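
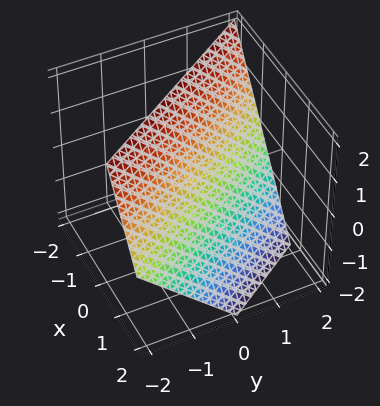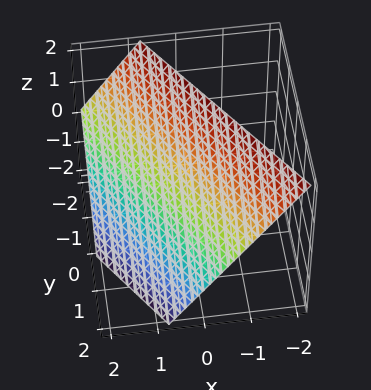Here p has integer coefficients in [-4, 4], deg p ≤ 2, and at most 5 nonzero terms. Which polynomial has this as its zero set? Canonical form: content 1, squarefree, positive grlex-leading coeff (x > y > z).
(a) Degree: the surface is flat (a plane), so deg p = 1.
(b) From the visible intercepts: it meets the y-axis at y = 1 (among the integer gridlines); it crosses the z-axis at the gridline z = 1.
(c) The integer polynomial consistent with all of this is the stated p.

3*x + 2*y + 2*z - 2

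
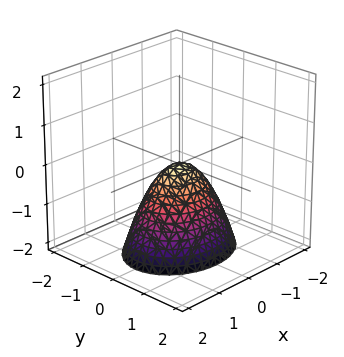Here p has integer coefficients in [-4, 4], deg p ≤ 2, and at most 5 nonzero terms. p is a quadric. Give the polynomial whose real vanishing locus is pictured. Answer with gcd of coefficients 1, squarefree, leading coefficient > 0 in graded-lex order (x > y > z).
First, degree: a single bowl opening along one axis; a quadric, so deg p = 2.
Next, symmetries: mirror symmetry x ↦ −x ⇒ only even powers of x; mirror symmetry y ↦ −y ⇒ only even powers of y.
Next, against the integer gridlines: one z-axis crossing is at z = 0; it meets the y-axis at y = 0 (among the integer gridlines).
Finally, solving for integer coefficients yields p as stated.

2*x^2 + 3*y^2 + 2*z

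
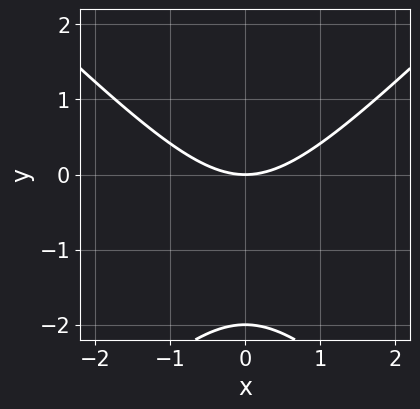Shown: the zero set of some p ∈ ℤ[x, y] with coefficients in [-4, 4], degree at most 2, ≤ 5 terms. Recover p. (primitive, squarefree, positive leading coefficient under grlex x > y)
x^2 - y^2 - 2*y

First, deg p = 2. The shape is more complex than any degree-1 curve.
Next, symmetries: mirror symmetry x ↦ −x ⇒ only even powers of x.
Next, from the visible intercepts: among the integer gridlines, it crosses the y-axis at y ∈ {-2, 0}; one x-axis crossing is at x = 0.
Finally, these observations pin down the coefficients.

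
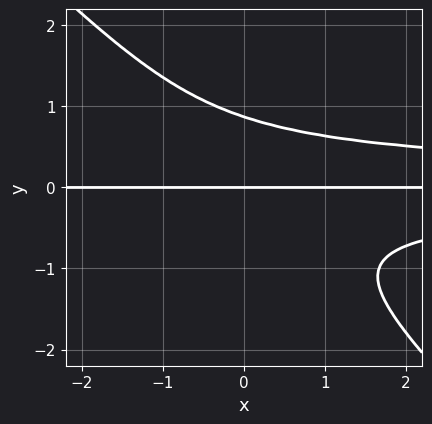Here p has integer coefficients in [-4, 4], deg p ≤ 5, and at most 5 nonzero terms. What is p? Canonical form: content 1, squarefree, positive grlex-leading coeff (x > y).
3*x*y^3 + 3*y^4 - 2*y

Degree: the shape is more complex than any degree-3 curve, so deg p = 4.
Observable constraints: the visible x-axis segment lies entirely on the curve; it crosses the y-axis at the gridline y = 0.
Fitting integer coefficients to these (and the overall shape) gives p.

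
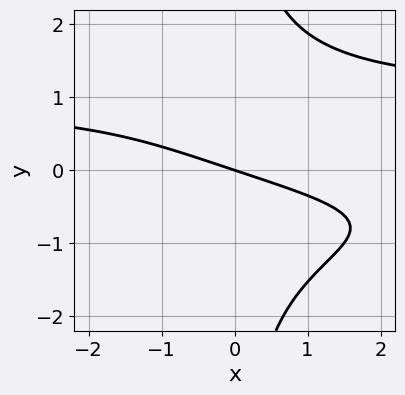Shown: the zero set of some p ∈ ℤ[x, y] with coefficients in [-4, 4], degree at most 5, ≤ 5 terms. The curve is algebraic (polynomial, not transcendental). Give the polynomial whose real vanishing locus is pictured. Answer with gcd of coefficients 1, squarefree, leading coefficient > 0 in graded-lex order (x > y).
x*y^3 - x - 3*y

(a) deg p = 4.
(b) Checking where it meets the axes: one x-axis crossing is at x = 0; it meets the y-axis at y = 0 (among the integer gridlines).
(c) Fitting integer coefficients to these (and the overall shape) gives p.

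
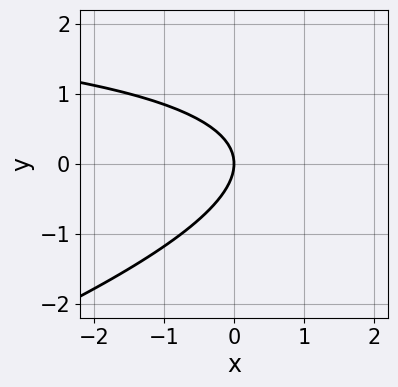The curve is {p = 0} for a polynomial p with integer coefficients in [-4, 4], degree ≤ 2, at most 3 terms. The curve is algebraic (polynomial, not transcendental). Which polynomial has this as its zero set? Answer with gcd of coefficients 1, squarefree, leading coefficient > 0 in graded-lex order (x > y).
(a) Degree: no degree-1 curve has this shape, so deg p = 2.
(b) Observable constraints: one y-axis crossing is at y = 0; it meets the x-axis at x = 0 (among the integer gridlines).
(c) Fitting integer coefficients to these (and the overall shape) gives p.

x*y - 3*y^2 - 3*x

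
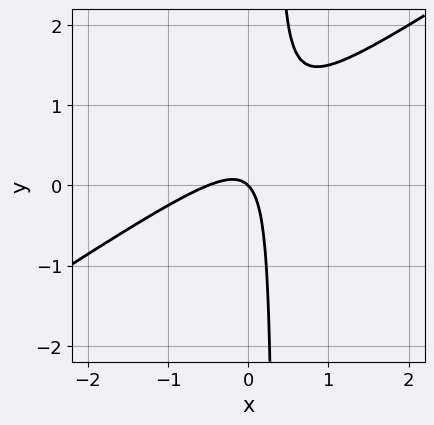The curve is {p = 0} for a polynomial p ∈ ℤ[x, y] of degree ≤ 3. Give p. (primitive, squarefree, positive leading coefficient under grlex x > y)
(a) Degree: a generic line meets the curve in up to 2 points, so deg p = 2.
(b) Checking where it meets the axes: one x-axis crossing is at x = 0; it meets the y-axis at y = 0 (among the integer gridlines).
(c) These observations pin down the coefficients.

2*x^2 - 3*x*y + x + y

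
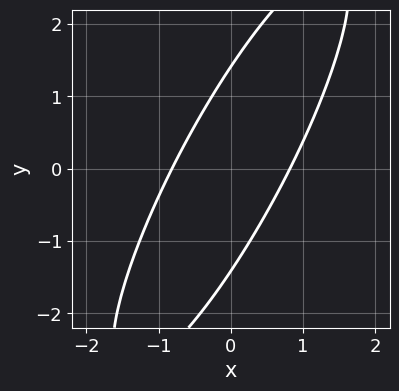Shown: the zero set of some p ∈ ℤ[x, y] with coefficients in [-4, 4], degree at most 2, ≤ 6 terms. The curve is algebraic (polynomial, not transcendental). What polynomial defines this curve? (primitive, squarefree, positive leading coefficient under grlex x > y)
First, degree: a generic line meets the curve in up to 2 points, so deg p = 2.
Finally, putting this together gives p.

3*x^2 - 3*x*y + y^2 - 2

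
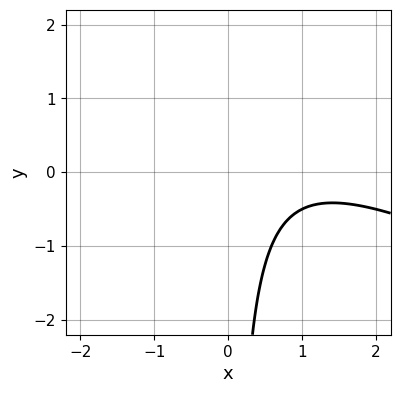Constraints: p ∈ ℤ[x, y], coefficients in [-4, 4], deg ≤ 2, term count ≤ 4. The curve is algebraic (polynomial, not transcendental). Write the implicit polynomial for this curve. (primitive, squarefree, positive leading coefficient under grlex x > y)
(a) Degree: the shape is more complex than any degree-1 curve, so deg p = 2.
(b) Observable constraints: the curve avoids every integer x-axis point in the box; the curve avoids every integer y-axis point in the box.
(c) Assembling these constraints gives the stated polynomial.

x^2 + 2*x*y - 2*x + 2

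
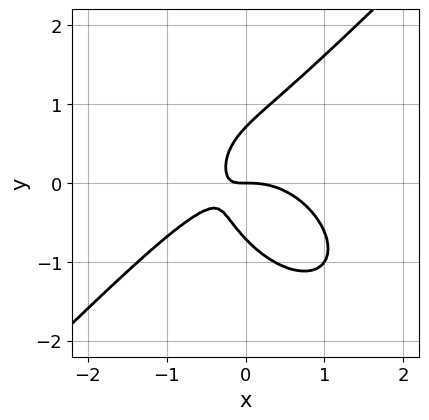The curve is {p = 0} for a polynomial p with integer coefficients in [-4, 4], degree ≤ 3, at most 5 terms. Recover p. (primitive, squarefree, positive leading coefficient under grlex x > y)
2*x^3 - 2*y^3 + 3*x*y + y

Degree: no degree-2 curve has this shape, so deg p = 3.
Against the integer gridlines: it meets the y-axis at y = 0 (among the integer gridlines); it meets the x-axis at x = 0 (among the integer gridlines).
The integer polynomial consistent with all of this is the stated p.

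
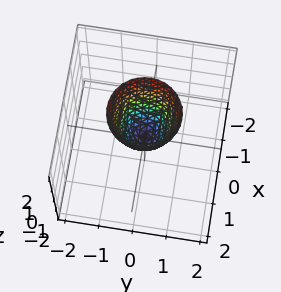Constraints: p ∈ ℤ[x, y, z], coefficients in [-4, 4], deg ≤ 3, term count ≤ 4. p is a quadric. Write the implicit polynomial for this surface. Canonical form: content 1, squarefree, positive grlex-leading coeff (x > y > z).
First, degree: a paraboloid; a quadric, so deg p = 2.
Next, by symmetry, every cross-section ⟂ z is a circle, so x, y appear only via x² + y².
Then, reading off the gridlines: a circular section at z = 1 has radius between 0 and 1; one y-axis crossing is at y = 0; one x-axis crossing is at x = 0.
Finally, solving for integer coefficients yields p as stated.

2*x^2 + 2*y^2 - z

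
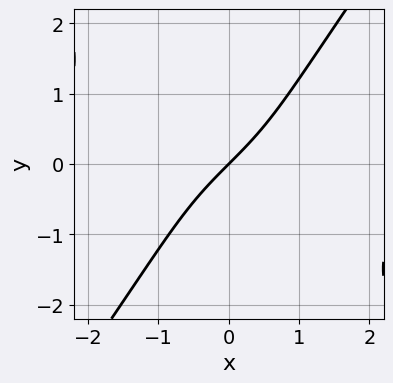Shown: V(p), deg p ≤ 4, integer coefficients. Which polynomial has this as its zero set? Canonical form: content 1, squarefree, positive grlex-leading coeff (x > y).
First, degree: no degree-2 curve has this shape, so deg p = 3.
Next, from the axis intercepts and sections: one y-axis crossing is at y = 0; it meets the x-axis at x = 0 (among the integer gridlines).
Finally, solving for integer coefficients yields p as stated.

2*x^2*y - y^3 + 3*x - 3*y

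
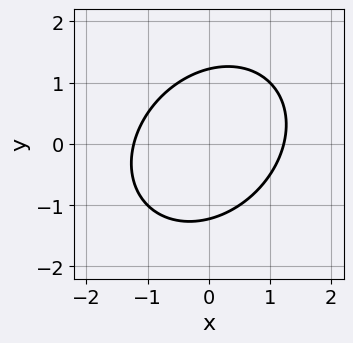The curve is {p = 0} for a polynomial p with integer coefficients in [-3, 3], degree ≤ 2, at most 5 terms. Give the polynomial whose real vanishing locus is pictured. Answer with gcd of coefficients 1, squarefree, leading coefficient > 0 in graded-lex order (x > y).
2*x^2 - x*y + 2*y^2 - 3

1. The degree is 2 — the shape is more complex than any degree-1 curve.
2. Putting this together gives p.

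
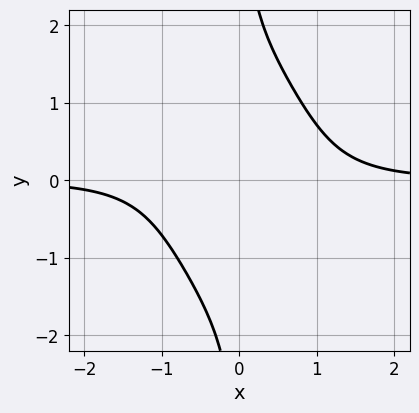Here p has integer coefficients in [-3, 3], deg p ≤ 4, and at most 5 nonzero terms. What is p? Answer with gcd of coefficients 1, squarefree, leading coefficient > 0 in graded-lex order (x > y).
(a) Degree: a generic line meets the curve in up to 4 points, so deg p = 4.
(b) Against the integer gridlines: the curve avoids every integer y-axis point in the box; the curve avoids every integer x-axis point in the box.
(c) These observations pin down the coefficients.

3*x^3*y + x^2*y^2 + x*y^3 - 3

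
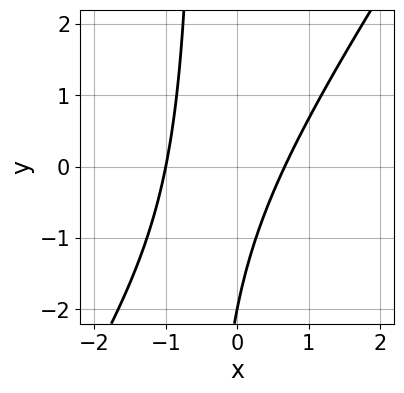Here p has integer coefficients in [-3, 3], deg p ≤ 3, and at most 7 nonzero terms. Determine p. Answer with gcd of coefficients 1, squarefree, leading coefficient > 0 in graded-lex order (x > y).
3*x^2 - 2*x*y + x - y - 2

(a) Degree: the shape is more complex than any degree-1 curve, so deg p = 2.
(b) Reading off the gridlines: one y-axis crossing is at y = -2; one x-axis crossing is at x = -1.
(c) Solving for integer coefficients yields p as stated.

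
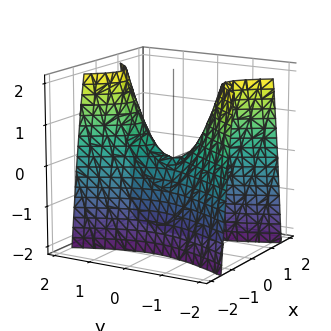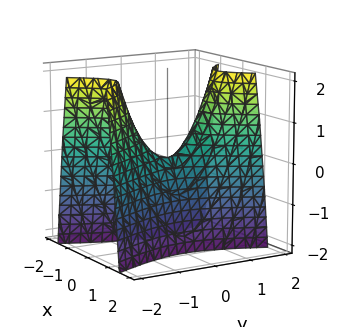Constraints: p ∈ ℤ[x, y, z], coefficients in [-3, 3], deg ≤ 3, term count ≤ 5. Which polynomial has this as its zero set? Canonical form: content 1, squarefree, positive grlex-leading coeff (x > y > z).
3*x^2 - y^2 + z

Degree: a saddle surface; a quadric, so deg p = 2.
Symmetries: the y ↦ −y reflection is a symmetry, so y appears only in even powers; the x ↦ −x reflection is a symmetry, so x appears only in even powers.
From the axis intercepts and sections: one x-axis crossing is at x = 0; one y-axis crossing is at y = 0.
The integer polynomial consistent with all of this is the stated p.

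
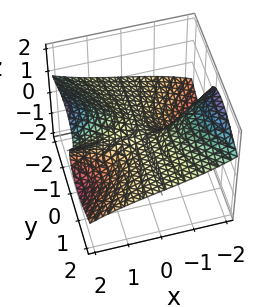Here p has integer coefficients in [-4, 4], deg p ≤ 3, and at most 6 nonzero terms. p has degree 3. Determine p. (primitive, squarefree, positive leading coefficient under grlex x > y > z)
x^2*z - 3*y^2*z - 2*z^3 - 2*x*y - z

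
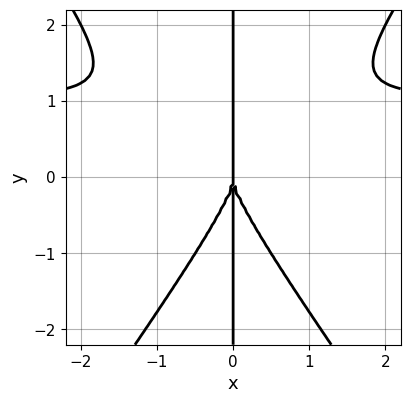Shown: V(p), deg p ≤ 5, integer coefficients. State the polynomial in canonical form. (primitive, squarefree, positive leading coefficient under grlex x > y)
1. deg p = 4. A generic line meets the curve in up to 4 points.
2. From the axis intercepts and sections: every point of the y-axis in the box is on the curve; it crosses the x-axis at the gridline x = 0.
3. Together with the visible shape, these determine p as stated.

2*x^3*y - x*y^3 - 2*x^3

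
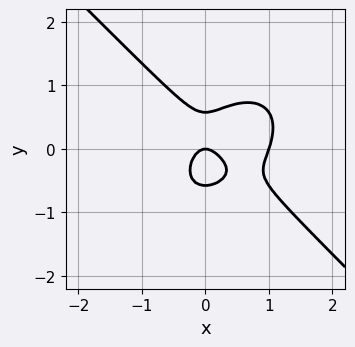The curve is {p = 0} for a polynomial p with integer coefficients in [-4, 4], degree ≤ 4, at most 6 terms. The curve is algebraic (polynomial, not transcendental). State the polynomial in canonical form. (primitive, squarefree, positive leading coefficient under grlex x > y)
3*x^3 + 3*y^3 - 3*x^2 - y

(a) The degree is 3 — no degree-2 curve has this shape.
(b) Observable constraints: it meets the y-axis at y = 0 (among the integer gridlines); the x-axis gridline crossings are at x ∈ {0, 1}.
(c) Putting this together gives p.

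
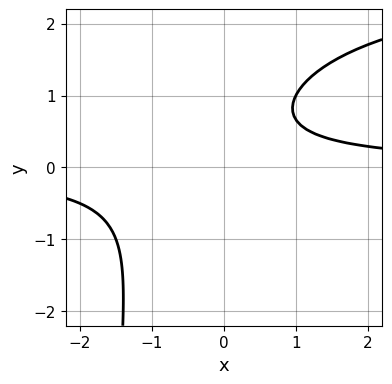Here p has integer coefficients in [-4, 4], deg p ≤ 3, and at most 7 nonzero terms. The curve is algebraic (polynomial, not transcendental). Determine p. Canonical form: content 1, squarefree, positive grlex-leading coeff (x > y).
x*y^2 - 3*x*y + 2*y^2 - 2*y + 2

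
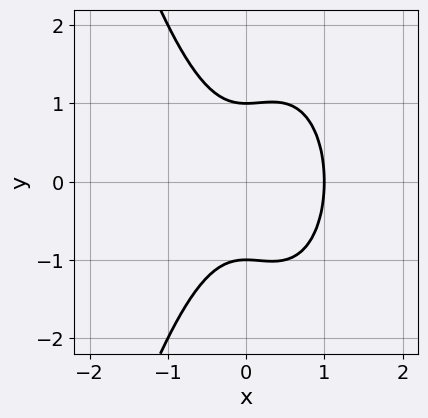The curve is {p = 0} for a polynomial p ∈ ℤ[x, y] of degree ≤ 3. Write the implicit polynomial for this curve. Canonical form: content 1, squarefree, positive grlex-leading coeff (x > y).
2*x^3 - x^2 + y^2 - 1

(a) Degree: the shape is more complex than any degree-2 curve, so deg p = 3.
(b) Symmetries: the y ↦ −y reflection is a symmetry, so y appears only in even powers.
(c) From the axis intercepts and sections: one x-axis crossing is at x = 1; the y-axis gridline crossings are at y ∈ {-1, 1}.
(d) Fitting integer coefficients to these (and the overall shape) gives p.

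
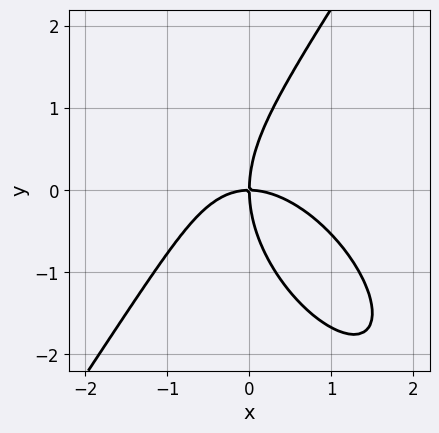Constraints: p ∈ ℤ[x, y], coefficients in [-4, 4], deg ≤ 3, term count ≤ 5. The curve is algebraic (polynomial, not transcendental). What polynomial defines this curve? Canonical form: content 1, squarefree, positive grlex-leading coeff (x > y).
1. The degree is 3 — the shape is more complex than any degree-2 curve.
2. Checking where it meets the axes: one x-axis crossing is at x = 0; it meets the y-axis at y = 0 (among the integer gridlines).
3. Assembling these constraints gives the stated polynomial.

2*x^3 + x^2*y - y^3 + 3*x*y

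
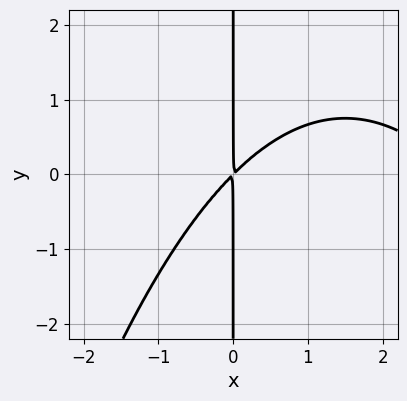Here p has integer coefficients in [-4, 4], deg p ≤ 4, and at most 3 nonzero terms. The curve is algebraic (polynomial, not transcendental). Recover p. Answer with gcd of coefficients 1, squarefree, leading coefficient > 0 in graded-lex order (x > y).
Degree: the shape is more complex than any degree-2 curve, so deg p = 3.
Observable constraints: every point of the y-axis in the box is on the curve.
The integer polynomial consistent with all of this is the stated p.

x^3 - 3*x^2 + 3*x*y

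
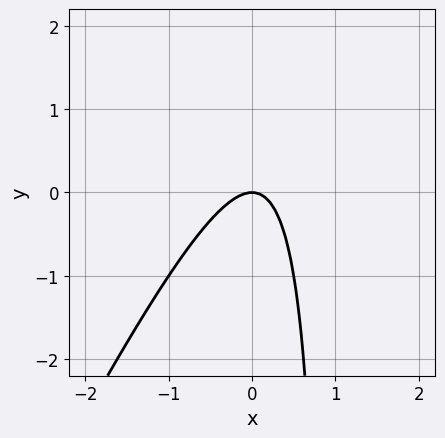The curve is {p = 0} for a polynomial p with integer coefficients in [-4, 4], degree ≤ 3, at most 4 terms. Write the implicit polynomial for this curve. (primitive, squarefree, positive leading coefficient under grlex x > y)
2*x^2 - x*y + y

First, deg p = 2. The shape is more complex than any degree-1 curve.
Next, reading off the gridlines: it meets the x-axis at x = 0 (among the integer gridlines); it crosses the y-axis at the gridline y = 0.
Finally, the integer polynomial consistent with all of this is the stated p.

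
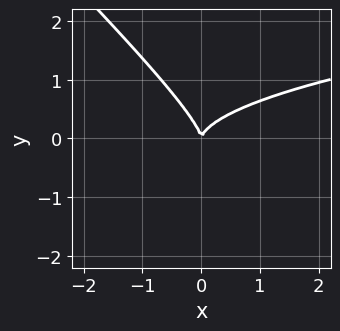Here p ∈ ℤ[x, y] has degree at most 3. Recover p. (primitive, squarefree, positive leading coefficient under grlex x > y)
First, degree: no degree-2 curve has this shape, so deg p = 3.
Next, from the visible intercepts: one x-axis crossing is at x = 0; it crosses the y-axis at the gridline y = 0.
Finally, assembling these constraints gives the stated polynomial.

3*x*y^2 + 3*y^3 - 2*x^2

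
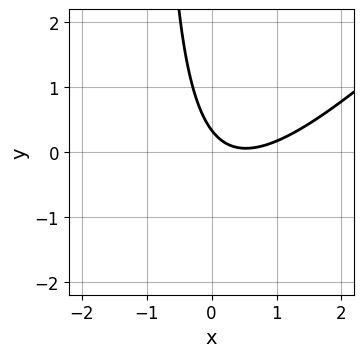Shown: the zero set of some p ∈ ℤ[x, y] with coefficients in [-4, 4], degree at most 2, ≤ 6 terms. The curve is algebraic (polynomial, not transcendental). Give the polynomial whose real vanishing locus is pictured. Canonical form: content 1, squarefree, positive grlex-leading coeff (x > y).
First, deg p = 2.
Then, reading off the gridlines: no x-intercept at any integer in the box.
Finally, matching integer coefficients to the picture gives p.

3*x^2 - 3*x*y - 3*x - 3*y + 1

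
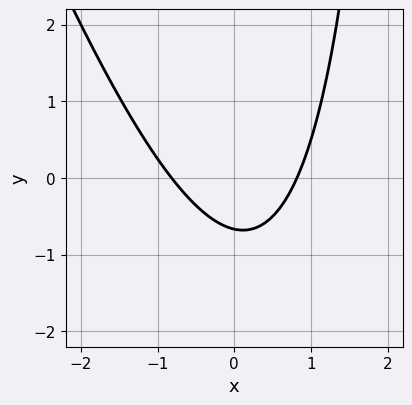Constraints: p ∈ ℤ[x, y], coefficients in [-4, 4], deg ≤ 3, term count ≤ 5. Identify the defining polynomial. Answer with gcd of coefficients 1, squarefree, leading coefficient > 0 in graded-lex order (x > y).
3*x^2 + x*y - 3*y - 2

deg p = 2.
Solving for integer coefficients yields p as stated.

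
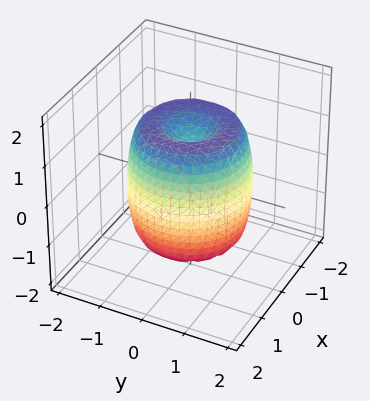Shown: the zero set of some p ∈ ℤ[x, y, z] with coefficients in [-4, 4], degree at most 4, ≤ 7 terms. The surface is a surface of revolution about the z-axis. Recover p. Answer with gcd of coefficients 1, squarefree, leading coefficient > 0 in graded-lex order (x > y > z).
(a) Degree: the shape is more complex than any degree-3 surface, so deg p = 4.
(b) By symmetry, the z-axis is an axis of rotation, so x and y enter only as x² + y².
(c) Observable constraints: the z-axis gridline crossings are at z ∈ {-1, 1}; a circular section at z = -1 has radius between 1 and 2.
(d) Assembling these constraints gives the stated polynomial.

2*x^4 + 4*x^2*y^2 + 2*y^4 - 3*x^2 - 3*y^2 + z^2 - 1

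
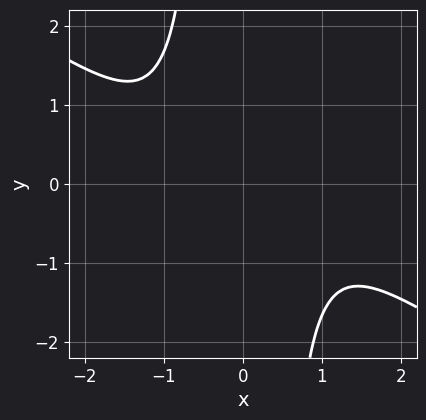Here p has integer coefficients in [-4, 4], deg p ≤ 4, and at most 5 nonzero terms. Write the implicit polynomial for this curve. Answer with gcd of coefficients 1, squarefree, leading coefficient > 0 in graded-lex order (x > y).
2*x^4 + 3*x^3*y + 3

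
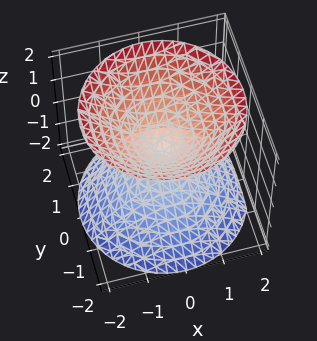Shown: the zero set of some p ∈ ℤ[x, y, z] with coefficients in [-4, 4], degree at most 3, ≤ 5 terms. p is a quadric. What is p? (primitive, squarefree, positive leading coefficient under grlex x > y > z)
I count 2 distinct pieces. They look like related sheets of one shape, so recover p as a whole.
The degree is 2 — two nappes meeting at a single point; a quadric.
Symmetries: the z ↦ −z reflection is a symmetry, so z appears only in even powers; rotational symmetry about the z-axis ⇒ p depends on x, y only through x² + y².
Checking where it meets the axes: it meets the x-axis at x = 0 (among the integer gridlines); it crosses the y-axis at the gridline y = 0.
Fitting integer coefficients to these (and the overall shape) gives p.

x^2 + y^2 - z^2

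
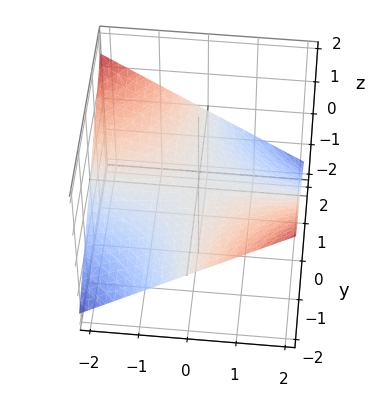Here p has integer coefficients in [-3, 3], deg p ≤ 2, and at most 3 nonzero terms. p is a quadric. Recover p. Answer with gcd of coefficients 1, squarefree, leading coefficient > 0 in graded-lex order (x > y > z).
deg p = 2.
Against the integer gridlines: one z-axis crossing is at z = 0; the visible x-axis segment lies entirely on the surface; the visible y-axis segment lies entirely on the surface.
Fitting integer coefficients to these (and the overall shape) gives p.

x*y + 3*z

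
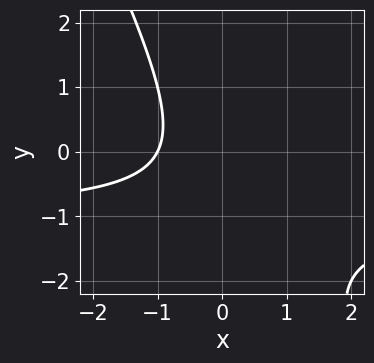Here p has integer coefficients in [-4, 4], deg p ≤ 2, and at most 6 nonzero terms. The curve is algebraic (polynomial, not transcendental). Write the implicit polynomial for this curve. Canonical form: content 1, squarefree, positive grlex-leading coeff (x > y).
2*x*y + y^2 + 2*x + y + 2

(a) Degree: the shape is more complex than any degree-1 curve, so deg p = 2.
(b) Reading off the gridlines: one x-axis crossing is at x = -1; no y-intercept at any integer in the box.
(c) Putting this together gives p.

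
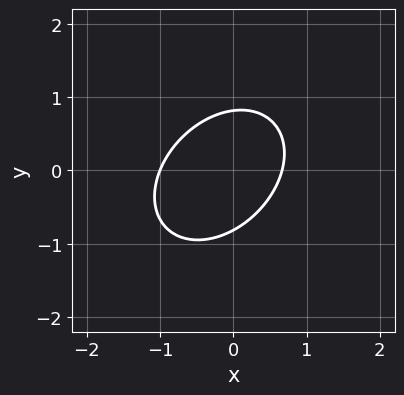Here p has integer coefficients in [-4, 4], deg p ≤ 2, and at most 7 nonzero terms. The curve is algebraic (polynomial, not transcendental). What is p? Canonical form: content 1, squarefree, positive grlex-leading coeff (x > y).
3*x^2 - 2*x*y + 3*y^2 + x - 2

First, degree: the shape is more complex than any degree-1 curve, so deg p = 2.
Then, checking where it meets the axes: one x-axis crossing is at x = -1.
Finally, fitting integer coefficients to these (and the overall shape) gives p.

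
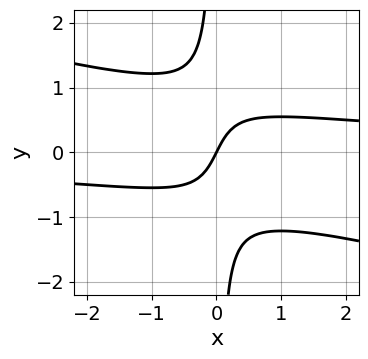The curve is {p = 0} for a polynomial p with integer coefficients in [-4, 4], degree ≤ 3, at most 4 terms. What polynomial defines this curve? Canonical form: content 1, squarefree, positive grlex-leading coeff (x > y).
1. Degree: the shape is more complex than any degree-2 curve, so deg p = 3.
2. Observable constraints: it crosses the x-axis at the gridline x = 0; it meets the y-axis at y = 0 (among the integer gridlines).
3. Solving for integer coefficients yields p as stated.

x^2*y + 3*x*y^2 - 2*x + y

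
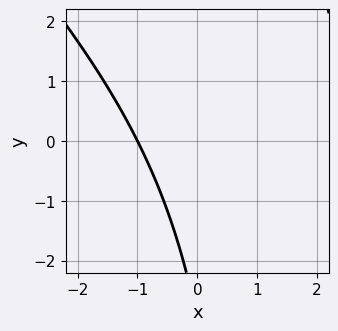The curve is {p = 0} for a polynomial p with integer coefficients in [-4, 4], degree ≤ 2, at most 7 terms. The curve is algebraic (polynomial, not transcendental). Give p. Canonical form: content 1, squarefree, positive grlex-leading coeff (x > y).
x^2 + x*y - 2*x - y - 3

First, deg p = 2. The shape is more complex than any degree-1 curve.
Next, observable constraints: one x-axis crossing is at x = -1; it misses every integer gridline on the y-axis.
Finally, these observations pin down the coefficients.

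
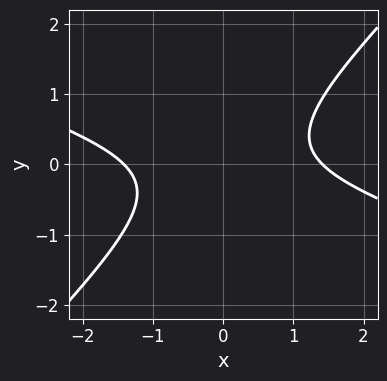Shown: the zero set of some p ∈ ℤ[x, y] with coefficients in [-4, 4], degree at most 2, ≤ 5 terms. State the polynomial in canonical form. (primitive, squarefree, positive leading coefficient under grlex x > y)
First, degree: a generic line meets the curve in up to 2 points, so deg p = 2.
Then, against the integer gridlines: the curve avoids every integer y-axis point in the box.
Finally, together with the visible shape, these determine p as stated.

x^2 + 2*x*y - 3*y^2 - 2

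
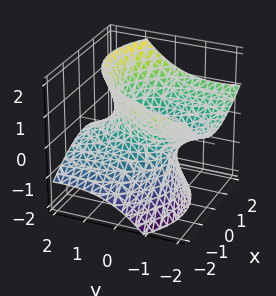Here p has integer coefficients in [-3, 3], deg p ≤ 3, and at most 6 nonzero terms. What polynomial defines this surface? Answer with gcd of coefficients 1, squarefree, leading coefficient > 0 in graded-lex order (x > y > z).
2*x^2 - x*z + y^2 + 3*y*z - 2*z^2 - 2

(a) deg p = 2. No degree-1 surface has this shape.
(b) Against the integer gridlines: it misses every integer gridline on the z-axis; the x-axis gridline crossings are at x ∈ {-1, 1}.
(c) These observations pin down the coefficients.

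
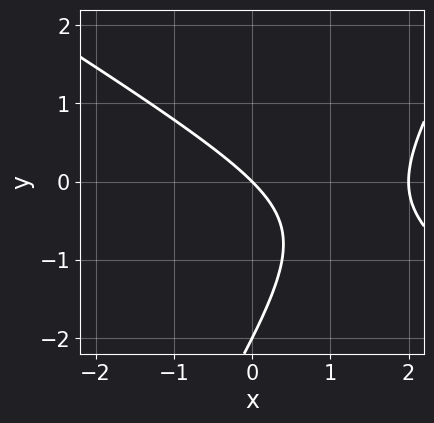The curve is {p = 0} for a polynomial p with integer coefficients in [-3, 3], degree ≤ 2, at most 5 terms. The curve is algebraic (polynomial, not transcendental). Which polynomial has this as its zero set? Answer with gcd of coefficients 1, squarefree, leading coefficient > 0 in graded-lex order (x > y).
x^2 + x*y - y^2 - 2*x - 2*y

First, degree: a generic line meets the curve in up to 2 points, so deg p = 2.
Then, against the integer gridlines: among the integer gridlines, it crosses the y-axis at y ∈ {-2, 0}; among the integer gridlines, it crosses the x-axis at x ∈ {0, 2}.
Finally, matching integer coefficients to the picture gives p.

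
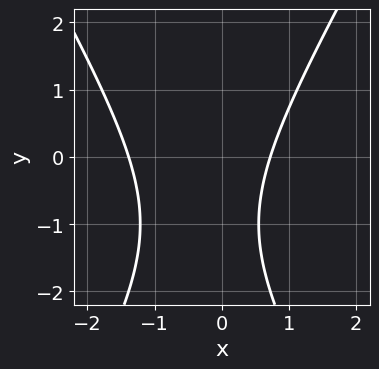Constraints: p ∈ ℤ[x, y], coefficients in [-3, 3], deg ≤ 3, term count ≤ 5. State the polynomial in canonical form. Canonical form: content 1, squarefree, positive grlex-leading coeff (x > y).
3*x^2 - y^2 + 2*x - 2*y - 3

The degree is 2 — the shape is more complex than any degree-1 curve.
Checking where it meets the axes: it misses every integer gridline on the y-axis.
These observations pin down the coefficients.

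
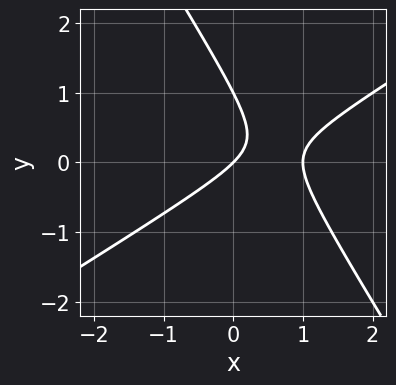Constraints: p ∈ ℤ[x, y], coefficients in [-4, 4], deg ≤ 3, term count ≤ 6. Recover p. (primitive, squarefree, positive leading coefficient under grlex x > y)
1. deg p = 2. No degree-1 curve has this shape.
2. Checking where it meets the axes: the x-axis gridline crossings are at x ∈ {0, 1}; among the integer gridlines, it crosses the y-axis at y ∈ {0, 1}.
3. The integer polynomial consistent with all of this is the stated p.

x^2 - x*y - y^2 - x + y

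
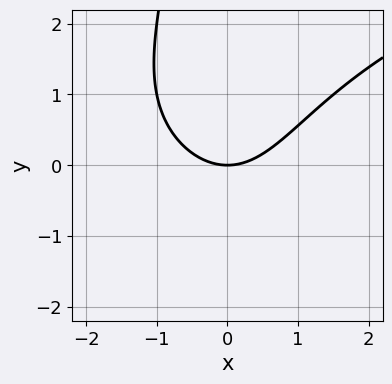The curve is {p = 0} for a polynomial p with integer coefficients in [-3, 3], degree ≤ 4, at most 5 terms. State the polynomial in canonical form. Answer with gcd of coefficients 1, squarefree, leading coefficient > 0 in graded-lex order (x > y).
(a) deg p = 3. No degree-2 curve has this shape.
(b) Checking where it meets the axes: it crosses the x-axis at the gridline x = 0; it crosses the y-axis at the gridline y = 0.
(c) Matching integer coefficients to the picture gives p.

x*y^2 - 2*x^2 + 3*y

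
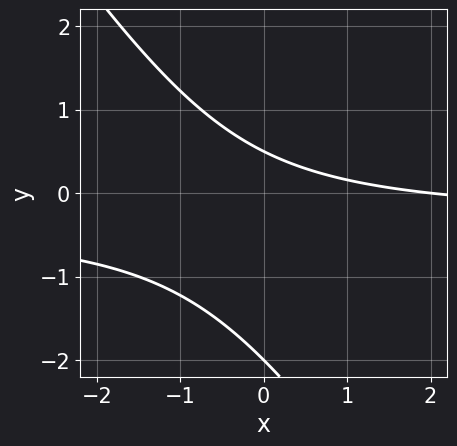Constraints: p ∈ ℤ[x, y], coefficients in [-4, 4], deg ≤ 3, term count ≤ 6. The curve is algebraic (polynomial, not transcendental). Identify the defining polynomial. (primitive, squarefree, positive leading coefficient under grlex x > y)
3*x*y + 2*y^2 + x + 3*y - 2

1. The degree is 2 — a generic line meets the curve in up to 2 points.
2. Reading off the gridlines: it crosses the y-axis at the gridline y = -2; it meets the x-axis at x = 2 (among the integer gridlines).
3. Fitting integer coefficients to these (and the overall shape) gives p.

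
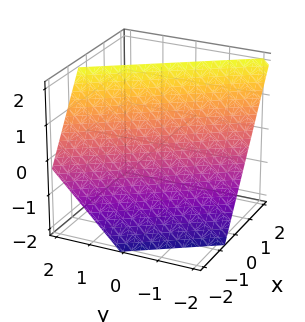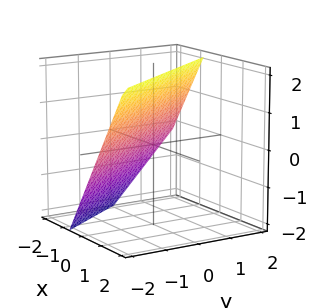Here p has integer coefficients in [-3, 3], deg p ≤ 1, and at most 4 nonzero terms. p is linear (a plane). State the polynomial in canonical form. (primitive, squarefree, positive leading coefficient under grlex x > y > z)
Degree: every cross-section is a straight line — this is a plane, so deg p = 1.
Reading off the gridlines: one y-axis crossing is at y = -1; it meets the z-axis at z = 1 (among the integer gridlines).
Putting this together gives p.

3*x + 2*y - 2*z + 2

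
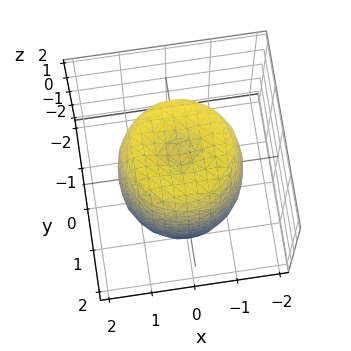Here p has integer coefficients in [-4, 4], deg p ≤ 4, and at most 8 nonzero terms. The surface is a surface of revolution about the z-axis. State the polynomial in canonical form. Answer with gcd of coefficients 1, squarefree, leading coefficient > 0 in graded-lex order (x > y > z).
2*x^4 + 4*x^2*y^2 + 2*y^4 - 3*x^2 - 3*y^2 + z^2 - 2

(a) deg p = 4.
(b) By symmetry, every cross-section ⟂ z is a circle, so x, y appear only via x² + y².
(c) Against the integer gridlines: a circular section at z = -1 has radius between 1 and 2.
(d) Matching integer coefficients to the picture gives p.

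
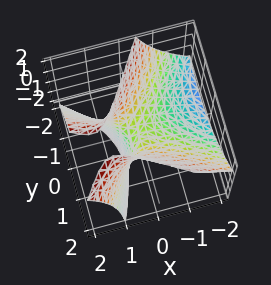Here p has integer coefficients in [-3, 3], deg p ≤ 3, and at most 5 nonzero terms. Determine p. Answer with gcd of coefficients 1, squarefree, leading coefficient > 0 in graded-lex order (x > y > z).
2*x^2 + 2*x*y - 3*x*z - 2*y^2 + 2*z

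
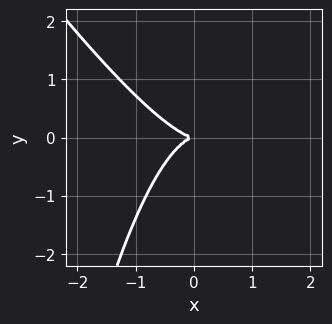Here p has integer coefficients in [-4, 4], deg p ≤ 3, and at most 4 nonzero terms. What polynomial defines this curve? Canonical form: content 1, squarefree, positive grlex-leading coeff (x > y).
First, the degree is 3 — a generic line meets the curve in up to 3 points.
Next, from the axis intercepts and sections: it meets the x-axis at x = 0 (among the integer gridlines); it meets the y-axis at y = 0 (among the integer gridlines).
Finally, assembling these constraints gives the stated polynomial.

3*x^3 + 2*x^2*y + 3*y^2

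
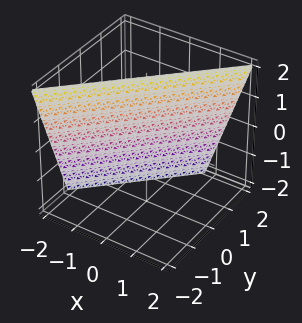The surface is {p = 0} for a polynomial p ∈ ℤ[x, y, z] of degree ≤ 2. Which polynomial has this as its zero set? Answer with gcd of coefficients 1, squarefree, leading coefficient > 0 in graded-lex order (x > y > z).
Degree: every cross-section is a straight line — this is a plane, so deg p = 1.
From the visible intercepts: it crosses the z-axis at the gridline z = 2.
Together with the visible shape, these determine p as stated.

3*x - 3*y - z + 2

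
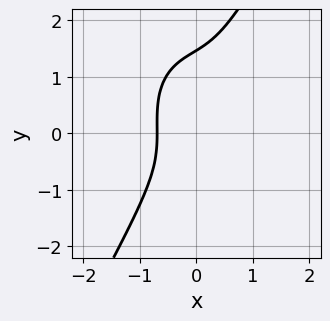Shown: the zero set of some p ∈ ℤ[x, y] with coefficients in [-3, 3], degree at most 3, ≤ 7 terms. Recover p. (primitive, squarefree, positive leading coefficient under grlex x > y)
Degree: the shape is more complex than any degree-2 curve, so deg p = 3.
Putting this together gives p.

3*x^3 + x*y^2 - y^3 + y^2 + 1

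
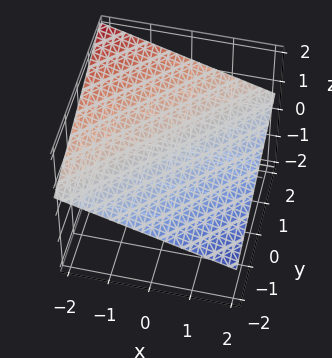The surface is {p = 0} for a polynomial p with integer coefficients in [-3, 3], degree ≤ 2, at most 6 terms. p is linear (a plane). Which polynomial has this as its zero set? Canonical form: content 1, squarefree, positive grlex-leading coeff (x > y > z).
x - y + 3*z - 2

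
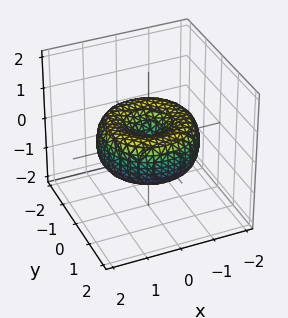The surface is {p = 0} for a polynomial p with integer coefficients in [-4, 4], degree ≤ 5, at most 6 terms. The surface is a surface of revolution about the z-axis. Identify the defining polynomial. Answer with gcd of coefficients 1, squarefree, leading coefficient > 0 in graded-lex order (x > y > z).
x^4 + 2*x^2*y^2 + y^4 - 2*x^2 - 2*y^2 + 2*z^2

(a) deg p = 4.
(b) Symmetries: the z-axis is an axis of rotation, so x and y enter only as x² + y².
(c) From the axis intercepts and sections: one z-axis crossing is at z = 0; a circular section at z = 0 has radius between 1 and 2.
(d) Matching integer coefficients to the picture gives p.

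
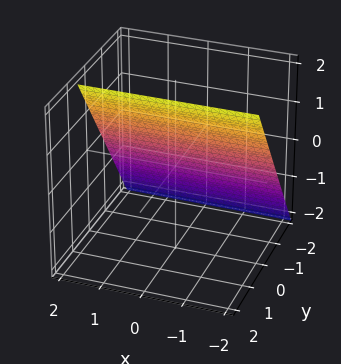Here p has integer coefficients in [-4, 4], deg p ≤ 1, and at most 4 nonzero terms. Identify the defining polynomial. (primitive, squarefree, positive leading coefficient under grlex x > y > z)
3*y - 2*z + 2

1. Degree: the surface is flat (a plane), so deg p = 1.
2. Reading off the gridlines: no x-intercept at any integer in the box; it meets the z-axis at z = 1 (among the integer gridlines).
3. Fitting integer coefficients to these (and the overall shape) gives p.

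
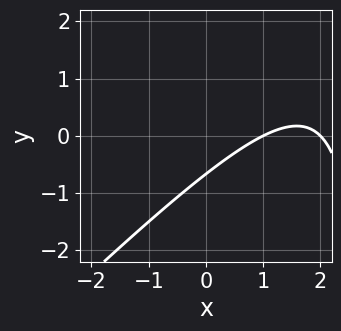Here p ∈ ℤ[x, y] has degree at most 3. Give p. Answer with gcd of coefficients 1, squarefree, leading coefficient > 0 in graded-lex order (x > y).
x^2 - x*y - 3*x + 3*y + 2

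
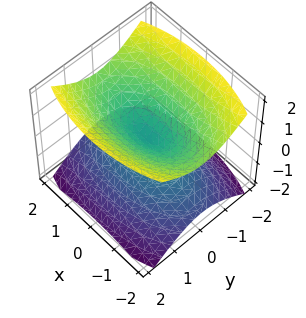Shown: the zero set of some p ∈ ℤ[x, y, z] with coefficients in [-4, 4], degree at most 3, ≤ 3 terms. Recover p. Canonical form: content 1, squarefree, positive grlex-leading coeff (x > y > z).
x^2 + 3*y^2 - 3*z^2

First, the picture has 2 separate pieces. Treating them together as one polynomial.
Then, the degree is 2 — a double cone through the origin; a quadric.
Then, symmetries: the x ↦ −x reflection is a symmetry, so x appears only in even powers; mirror symmetry y ↦ −y ⇒ only even powers of y; the z ↦ −z reflection is a symmetry, so z appears only in even powers.
Then, from the visible intercepts: it meets the y-axis at y = 0 (among the integer gridlines); it crosses the x-axis at the gridline x = 0; it crosses the z-axis at the gridline z = 0.
Finally, together with the visible shape, these determine p as stated.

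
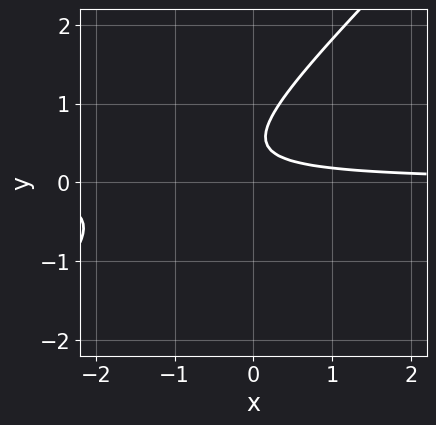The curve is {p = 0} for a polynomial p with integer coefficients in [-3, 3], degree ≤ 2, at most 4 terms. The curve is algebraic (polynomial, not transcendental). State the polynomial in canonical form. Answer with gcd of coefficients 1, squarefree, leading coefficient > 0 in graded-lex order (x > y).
First, deg p = 2.
Then, observable constraints: the curve avoids every integer y-axis point in the box; the curve avoids every integer x-axis point in the box.
Finally, fitting integer coefficients to these (and the overall shape) gives p.

3*x*y - 3*y^2 + 3*y - 1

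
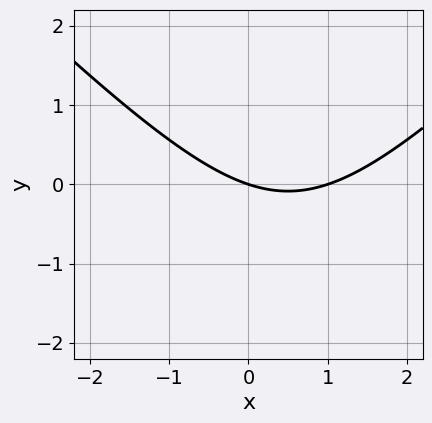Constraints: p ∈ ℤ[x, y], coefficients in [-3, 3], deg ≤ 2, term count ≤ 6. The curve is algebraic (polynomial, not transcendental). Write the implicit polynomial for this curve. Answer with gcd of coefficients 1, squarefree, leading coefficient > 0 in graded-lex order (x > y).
First, deg p = 2. No degree-1 curve has this shape.
Next, checking where it meets the axes: the x-axis gridline crossings are at x ∈ {0, 1}; one y-axis crossing is at y = 0.
Finally, the integer polynomial consistent with all of this is the stated p.

x^2 - y^2 - x - 3*y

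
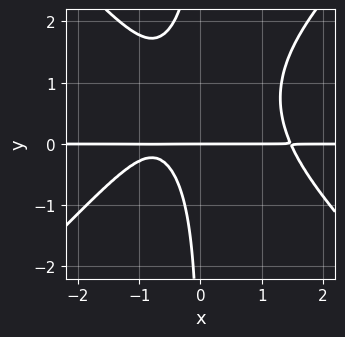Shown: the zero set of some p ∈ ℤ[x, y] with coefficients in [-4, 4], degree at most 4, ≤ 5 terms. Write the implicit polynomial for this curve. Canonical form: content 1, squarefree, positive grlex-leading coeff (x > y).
2*x^3*y - 2*x*y^3 + 3*x*y^2 - 3*x*y - 2*y

(a) Degree: no degree-3 curve has this shape, so deg p = 4.
(b) From the visible intercepts: it meets the y-axis at y = 0 (among the integer gridlines); the visible x-axis segment lies entirely on the curve.
(c) Matching integer coefficients to the picture gives p.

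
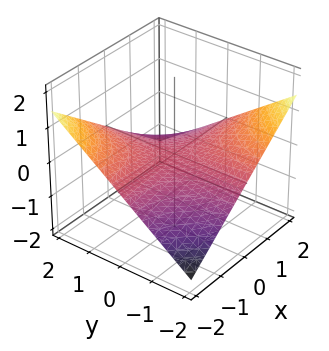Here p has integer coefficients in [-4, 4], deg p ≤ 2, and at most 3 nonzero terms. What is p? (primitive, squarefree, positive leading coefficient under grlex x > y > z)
x*y + 3*z

Degree: a saddle surface; a quadric, so deg p = 2.
From the axis intercepts and sections: the visible x-axis segment lies entirely on the surface; it crosses the z-axis at the gridline z = 0; the visible y-axis segment lies entirely on the surface.
Assembling these constraints gives the stated polynomial.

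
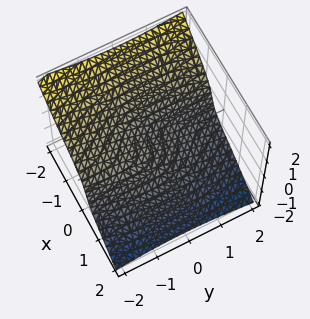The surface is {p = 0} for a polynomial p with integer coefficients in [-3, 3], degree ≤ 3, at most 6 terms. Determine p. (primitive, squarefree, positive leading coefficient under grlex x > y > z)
Degree: no degree-2 surface has this shape, so deg p = 3.
From the visible intercepts: one z-axis crossing is at z = 0; it meets the x-axis at x = 0 (among the integer gridlines); it meets the y-axis at y = 0 (among the integer gridlines).
Fitting integer coefficients to these (and the overall shape) gives p.

2*x^3 + x*y^2 + 3*z^3 + y + 2*z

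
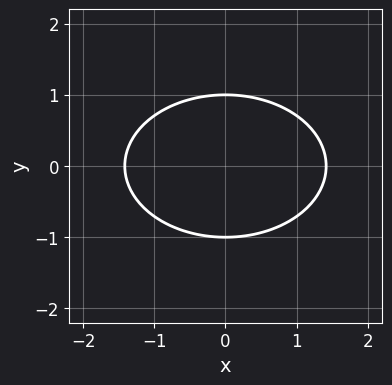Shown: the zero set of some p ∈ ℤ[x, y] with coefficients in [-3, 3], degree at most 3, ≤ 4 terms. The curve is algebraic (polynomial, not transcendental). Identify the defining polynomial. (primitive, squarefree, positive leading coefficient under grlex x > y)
(a) The degree is 2 — the shape is more complex than any degree-1 curve.
(b) Symmetries: it's symmetric under y → −y, forcing even powers of y; the x ↦ −x reflection is a symmetry, so x appears only in even powers.
(c) From the axis intercepts and sections: among the integer gridlines, it crosses the y-axis at y ∈ {-1, 1}.
(d) Fitting integer coefficients to these (and the overall shape) gives p.

x^2 + 2*y^2 - 2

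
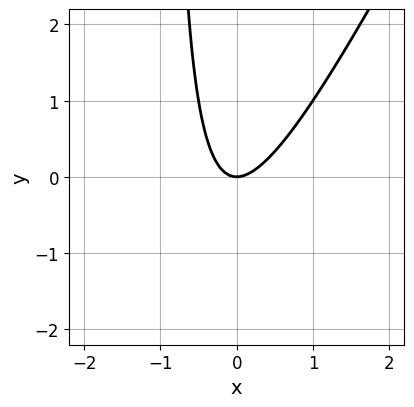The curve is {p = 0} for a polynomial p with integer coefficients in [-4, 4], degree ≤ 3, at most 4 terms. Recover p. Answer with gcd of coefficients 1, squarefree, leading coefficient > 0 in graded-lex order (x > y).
2*x^2 - x*y - y

The degree is 2 — no degree-1 curve has this shape.
From the axis intercepts and sections: one x-axis crossing is at x = 0; it meets the y-axis at y = 0 (among the integer gridlines).
Assembling these constraints gives the stated polynomial.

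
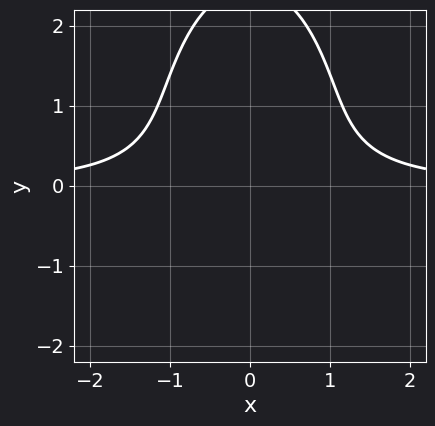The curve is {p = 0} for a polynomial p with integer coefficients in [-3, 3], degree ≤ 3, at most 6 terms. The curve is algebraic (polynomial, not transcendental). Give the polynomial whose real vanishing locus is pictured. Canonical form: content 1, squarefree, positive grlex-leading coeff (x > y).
3*x^2*y + y^3 - 2*y^2 - 3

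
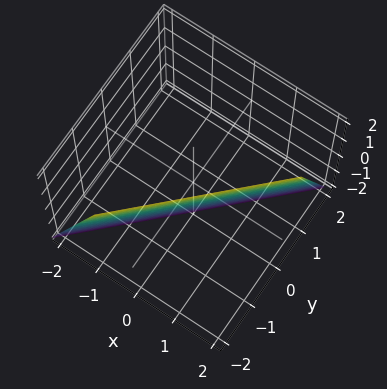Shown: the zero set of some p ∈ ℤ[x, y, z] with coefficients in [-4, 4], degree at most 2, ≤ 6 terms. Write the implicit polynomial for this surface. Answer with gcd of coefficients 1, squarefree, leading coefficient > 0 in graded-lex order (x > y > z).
deg p = 1.
Checking where it meets the axes: it crosses the z-axis at the gridline z = -2.
Together with the visible shape, these determine p as stated.

3*x - 3*y - z - 2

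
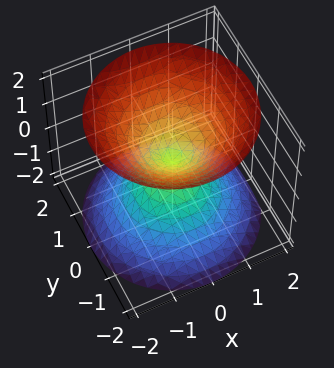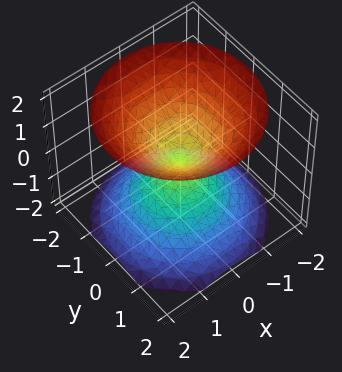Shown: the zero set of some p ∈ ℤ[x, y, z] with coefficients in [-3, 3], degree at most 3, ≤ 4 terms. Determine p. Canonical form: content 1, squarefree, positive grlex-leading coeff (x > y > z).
x^2 + y^2 - z^2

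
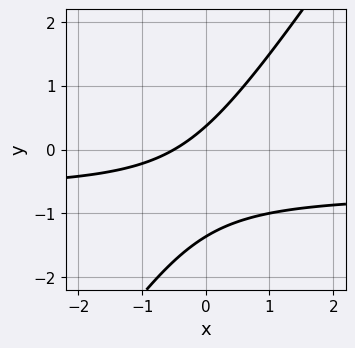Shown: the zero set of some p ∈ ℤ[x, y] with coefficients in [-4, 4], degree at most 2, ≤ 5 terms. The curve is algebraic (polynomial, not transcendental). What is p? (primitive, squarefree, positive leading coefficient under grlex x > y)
3*x*y - 2*y^2 + 2*x - 2*y + 1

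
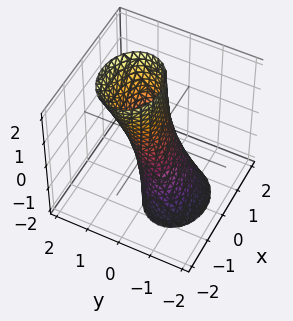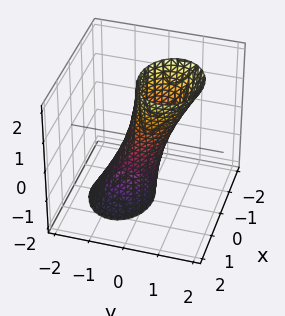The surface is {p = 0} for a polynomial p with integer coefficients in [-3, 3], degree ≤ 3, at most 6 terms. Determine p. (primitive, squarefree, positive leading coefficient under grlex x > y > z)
First, deg p = 2. A generic line meets the surface in up to 2 points.
Then, reading off the gridlines: the surface avoids every integer z-axis point in the box.
Finally, putting this together gives p.

2*x^2 + 3*y^2 - 2*y*z - 1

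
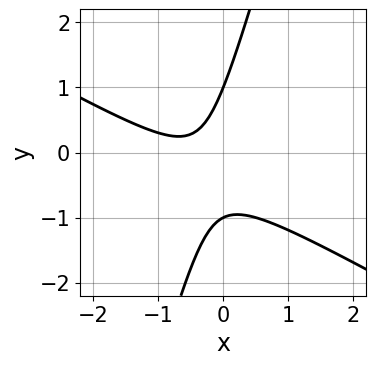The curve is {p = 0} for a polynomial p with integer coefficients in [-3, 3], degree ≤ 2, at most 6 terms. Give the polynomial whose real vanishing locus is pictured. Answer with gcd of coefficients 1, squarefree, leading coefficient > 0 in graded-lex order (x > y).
2*x^2 + 3*x*y - y^2 + 2*x + 1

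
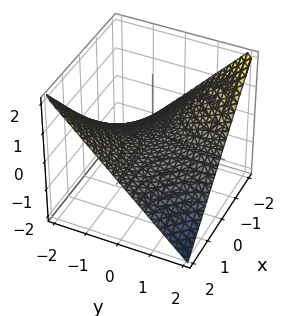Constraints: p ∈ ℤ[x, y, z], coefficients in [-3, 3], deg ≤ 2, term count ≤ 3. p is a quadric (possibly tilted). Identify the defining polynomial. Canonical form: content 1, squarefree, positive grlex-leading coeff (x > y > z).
x*y + 2*z

The degree is 2 — the shape is more complex than any degree-1 surface.
From the visible intercepts: every point of the x-axis in the box is on the surface; one z-axis crossing is at z = 0; the visible y-axis segment lies entirely on the surface.
Together with the visible shape, these determine p as stated.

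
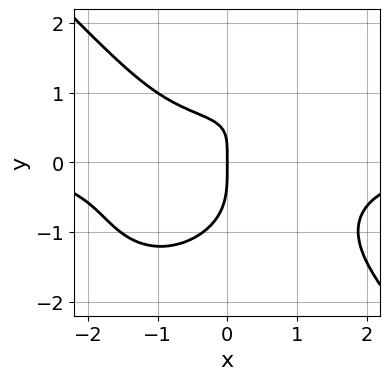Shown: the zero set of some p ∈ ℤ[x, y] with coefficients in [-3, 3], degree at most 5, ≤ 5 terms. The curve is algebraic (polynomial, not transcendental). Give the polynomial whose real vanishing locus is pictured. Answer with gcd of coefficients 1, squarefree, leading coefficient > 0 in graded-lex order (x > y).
First, deg p = 4. The shape is more complex than any degree-3 curve.
Then, reading off the gridlines: it crosses the y-axis at the gridline y = 0; it meets the x-axis at x = 0 (among the integer gridlines).
Finally, putting this together gives p.

2*x^3*y + 2*y^4 - 3*x*y + 3*x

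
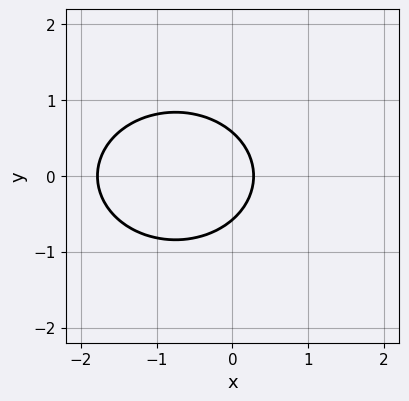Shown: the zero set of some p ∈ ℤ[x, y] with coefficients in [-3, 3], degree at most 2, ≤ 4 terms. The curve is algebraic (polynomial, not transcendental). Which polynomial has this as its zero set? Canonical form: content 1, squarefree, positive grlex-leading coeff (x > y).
2*x^2 + 3*y^2 + 3*x - 1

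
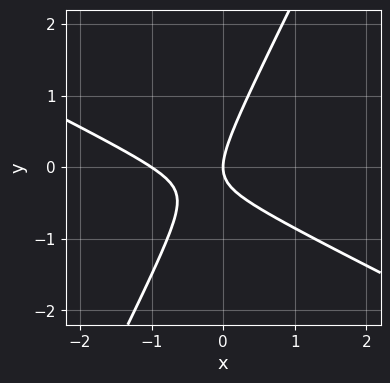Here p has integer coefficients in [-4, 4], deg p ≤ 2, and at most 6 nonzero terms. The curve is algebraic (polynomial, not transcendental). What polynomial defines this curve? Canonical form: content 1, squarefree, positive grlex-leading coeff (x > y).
2*x^2 + 3*x*y - 2*y^2 + 2*x

(a) deg p = 2. The shape is more complex than any degree-1 curve.
(b) From the visible intercepts: it crosses the y-axis at the gridline y = 0; the x-axis gridline crossings are at x ∈ {-1, 0}.
(c) The integer polynomial consistent with all of this is the stated p.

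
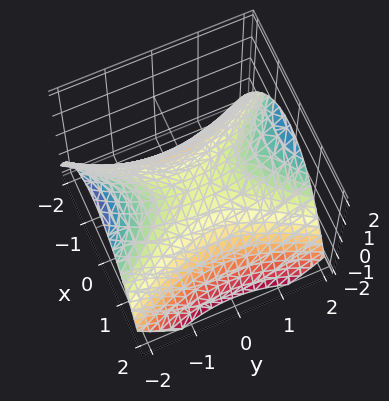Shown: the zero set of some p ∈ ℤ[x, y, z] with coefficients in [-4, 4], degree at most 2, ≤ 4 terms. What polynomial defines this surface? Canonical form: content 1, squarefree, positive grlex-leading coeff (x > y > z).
1. deg p = 2. A saddle surface; a quadric.
2. Symmetries: mirror symmetry x ↦ −x ⇒ only even powers of x; the y ↦ −y reflection is a symmetry, so y appears only in even powers.
3. Against the integer gridlines: it meets the y-axis at y = 0 (among the integer gridlines); it meets the z-axis at z = 0 (among the integer gridlines).
4. Matching integer coefficients to the picture gives p.

2*x^2 - y^2 + 3*z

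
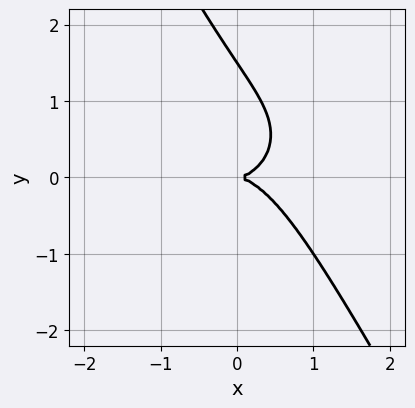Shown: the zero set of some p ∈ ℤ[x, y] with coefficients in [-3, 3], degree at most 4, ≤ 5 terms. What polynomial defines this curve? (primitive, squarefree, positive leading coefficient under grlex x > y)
1. Degree: no degree-2 curve has this shape, so deg p = 3.
2. Reading off the gridlines: one y-axis crossing is at y = 0; one x-axis crossing is at x = 0.
3. Assembling these constraints gives the stated polynomial.

2*x^3 + 3*x*y^2 + 2*y^3 - 3*y^2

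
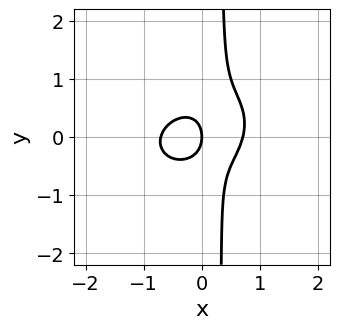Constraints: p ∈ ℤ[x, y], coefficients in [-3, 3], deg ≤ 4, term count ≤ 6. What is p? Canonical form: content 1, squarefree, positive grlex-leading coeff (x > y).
First, degree: the shape is more complex than any degree-2 curve, so deg p = 3.
Next, observable constraints: one y-axis crossing is at y = 0; it crosses the x-axis at the gridline x = 0.
Finally, solving for integer coefficients yields p as stated.

2*x^3 - x^2*y + 3*x*y^2 - y^2 - x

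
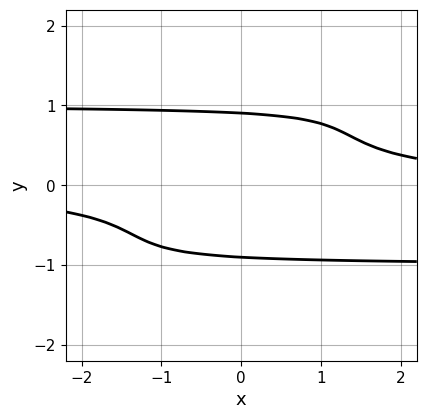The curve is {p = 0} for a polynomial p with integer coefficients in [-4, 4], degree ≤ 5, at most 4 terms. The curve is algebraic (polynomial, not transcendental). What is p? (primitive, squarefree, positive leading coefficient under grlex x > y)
(a) deg p = 4. A generic line meets the curve in up to 4 points.
(b) From the visible intercepts: no x-intercept at any integer in the box.
(c) The integer polynomial consistent with all of this is the stated p.

3*x*y^3 - 3*y^4 - 3*x*y + 2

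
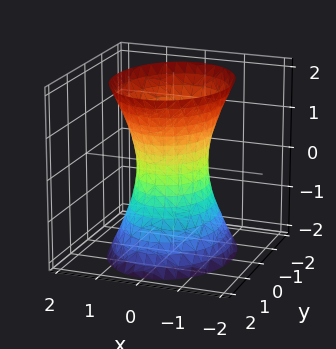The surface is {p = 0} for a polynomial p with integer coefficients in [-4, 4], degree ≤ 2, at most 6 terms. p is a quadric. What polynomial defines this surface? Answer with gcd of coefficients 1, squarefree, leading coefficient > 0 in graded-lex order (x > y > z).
3*x^2 + 2*y^2 - z^2 - 2

The degree is 2 — one connected sheet with a waist; a quadric.
Symmetries: the y ↦ −y reflection is a symmetry, so y appears only in even powers; the z ↦ −z reflection is a symmetry, so z appears only in even powers; the x ↦ −x reflection is a symmetry, so x appears only in even powers.
Against the integer gridlines: the surface avoids every integer z-axis point in the box; the y-axis gridline crossings are at y ∈ {-1, 1}.
The integer polynomial consistent with all of this is the stated p.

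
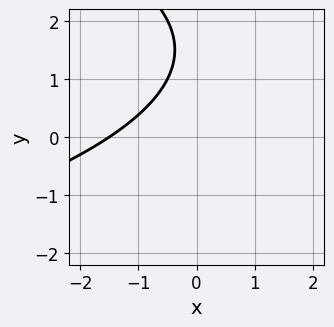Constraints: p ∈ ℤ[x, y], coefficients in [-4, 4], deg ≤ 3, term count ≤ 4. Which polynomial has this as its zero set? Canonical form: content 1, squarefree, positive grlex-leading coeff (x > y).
y^2 + 2*x - 3*y + 3

(a) Degree: the shape is more complex than any degree-1 curve, so deg p = 2.
(b) From the axis intercepts and sections: the curve avoids every integer y-axis point in the box.
(c) Solving for integer coefficients yields p as stated.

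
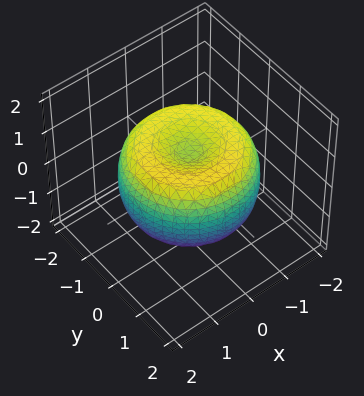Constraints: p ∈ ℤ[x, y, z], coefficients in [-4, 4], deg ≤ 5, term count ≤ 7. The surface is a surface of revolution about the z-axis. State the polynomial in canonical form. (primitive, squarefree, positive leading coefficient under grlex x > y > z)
x^4 + 2*x^2*y^2 + y^4 - 2*x^2 - 2*y^2 + 2*z^2 - 1

1. The degree is 4 — no degree-3 surface has this shape.
2. Symmetry: every cross-section ⟂ z is a circle, so x, y appear only via x² + y².
3. Checking where it meets the axes: a circular section at z = 1 has radius exactly 1.
4. Matching integer coefficients to the picture gives p.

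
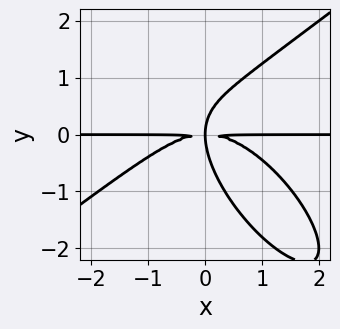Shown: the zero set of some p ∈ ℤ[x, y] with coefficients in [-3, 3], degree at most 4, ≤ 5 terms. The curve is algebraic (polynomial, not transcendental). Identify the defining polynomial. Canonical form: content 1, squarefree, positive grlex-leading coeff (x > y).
x^3*y - x*y^3 - y^4 + 2*x*y^2

1. The degree is 4 — a generic line meets the curve in up to 4 points.
2. Reading off the gridlines: every point of the x-axis in the box is on the curve.
3. These observations pin down the coefficients.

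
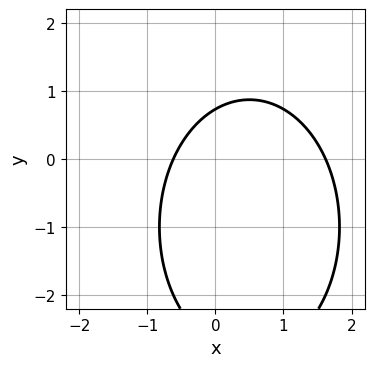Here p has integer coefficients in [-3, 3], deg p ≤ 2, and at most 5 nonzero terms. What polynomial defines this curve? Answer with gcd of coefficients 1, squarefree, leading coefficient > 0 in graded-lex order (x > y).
deg p = 2. The shape is more complex than any degree-1 curve.
Putting this together gives p.

2*x^2 + y^2 - 2*x + 2*y - 2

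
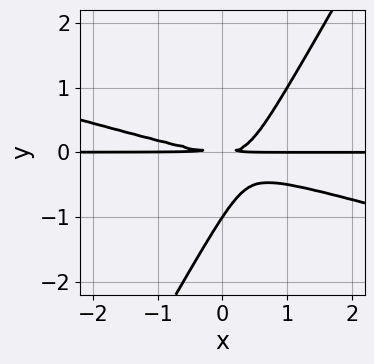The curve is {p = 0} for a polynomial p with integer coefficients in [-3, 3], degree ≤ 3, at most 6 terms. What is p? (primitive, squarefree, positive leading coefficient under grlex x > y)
x^2*y + 3*x*y^2 - 2*y^3 - 2*y^2

1. deg p = 3.
2. Reading off the gridlines: it meets the y-axis at y = -1 (among the integer gridlines); every point of the x-axis in the box is on the curve.
3. Assembling these constraints gives the stated polynomial.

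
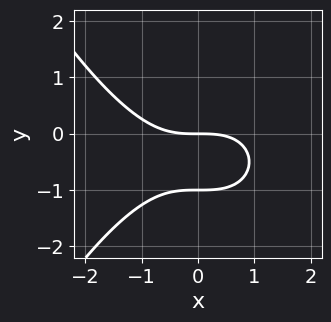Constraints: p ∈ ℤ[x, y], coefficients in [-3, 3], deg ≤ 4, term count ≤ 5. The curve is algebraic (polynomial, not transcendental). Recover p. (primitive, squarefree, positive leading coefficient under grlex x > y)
x^3 + 3*y^2 + 3*y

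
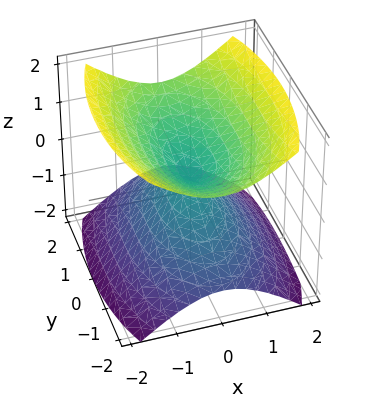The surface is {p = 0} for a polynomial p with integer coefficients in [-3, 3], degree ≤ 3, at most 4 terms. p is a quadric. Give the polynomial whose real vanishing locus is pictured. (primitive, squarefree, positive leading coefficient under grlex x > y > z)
(a) I count 2 distinct pieces. They look like related sheets of one shape, so recover p as a whole.
(b) deg p = 2. A double cone through the origin; a quadric.
(c) Symmetries: it's symmetric under z → −z, forcing even powers of z; it's symmetric under x → −x, forcing even powers of x; mirror symmetry y ↦ −y ⇒ only even powers of y.
(d) From the visible intercepts: one x-axis crossing is at x = 0; it crosses the z-axis at the gridline z = 0; one y-axis crossing is at y = 0.
(e) Solving for integer coefficients yields p as stated.

3*x^2 + y^2 - 3*z^2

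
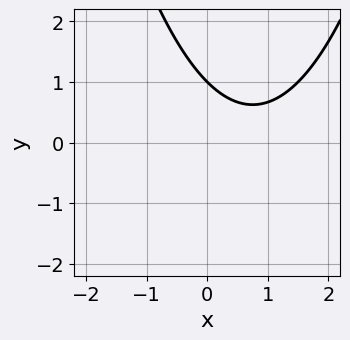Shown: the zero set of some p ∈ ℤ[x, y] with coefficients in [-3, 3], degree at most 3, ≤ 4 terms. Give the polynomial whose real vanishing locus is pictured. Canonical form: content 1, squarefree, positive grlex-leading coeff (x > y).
1. deg p = 2. The shape is more complex than any degree-1 curve.
2. Against the integer gridlines: it misses every integer gridline on the x-axis; it crosses the y-axis at the gridline y = 1.
3. Together with the visible shape, these determine p as stated.

2*x^2 - 3*x - 3*y + 3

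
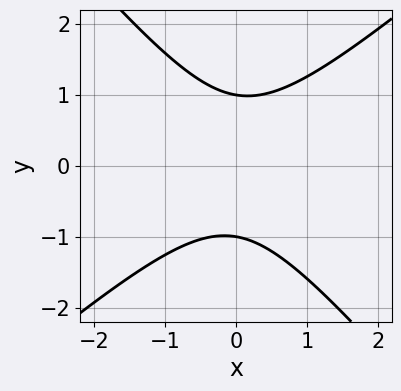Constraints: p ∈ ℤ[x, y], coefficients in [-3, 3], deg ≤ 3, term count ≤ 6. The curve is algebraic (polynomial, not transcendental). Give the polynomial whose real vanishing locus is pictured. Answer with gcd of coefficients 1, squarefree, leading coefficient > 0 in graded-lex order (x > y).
(a) deg p = 2.
(b) Checking where it meets the axes: the y-axis gridline crossings are at y ∈ {-1, 1}; the curve avoids every integer x-axis point in the box.
(c) The integer polynomial consistent with all of this is the stated p.

3*x^2 - x*y - 3*y^2 + 3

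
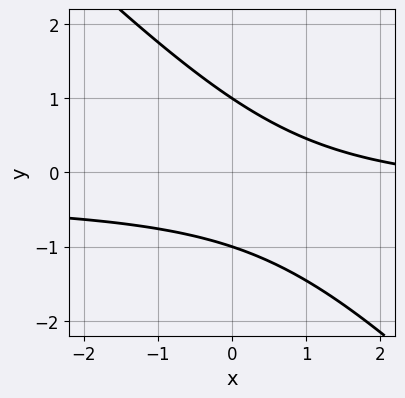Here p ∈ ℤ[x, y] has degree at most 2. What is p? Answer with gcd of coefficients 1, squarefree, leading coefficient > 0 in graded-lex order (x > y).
3*x*y + 3*y^2 + x - 3

(a) Degree: the shape is more complex than any degree-1 curve, so deg p = 2.
(b) Reading off the gridlines: the y-axis gridline crossings are at y ∈ {-1, 1}; it misses every integer gridline on the x-axis.
(c) Together with the visible shape, these determine p as stated.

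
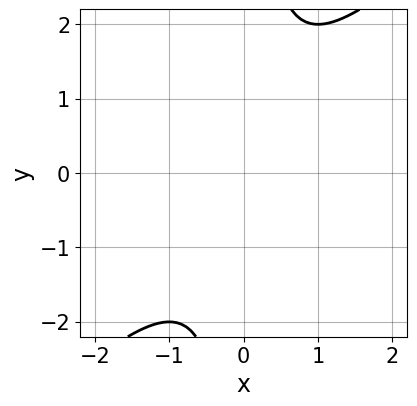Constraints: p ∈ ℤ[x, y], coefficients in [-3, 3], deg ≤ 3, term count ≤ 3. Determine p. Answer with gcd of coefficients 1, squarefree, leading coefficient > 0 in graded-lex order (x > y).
x^2 - x*y + 1

First, deg p = 2. The shape is more complex than any degree-1 curve.
Then, from the visible intercepts: no x-intercept at any integer in the box; no y-intercept at any integer in the box.
Finally, assembling these constraints gives the stated polynomial.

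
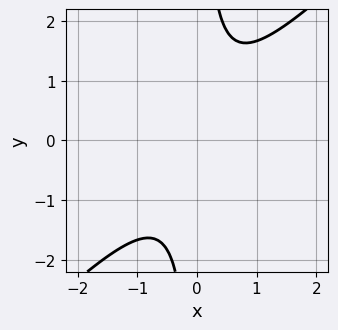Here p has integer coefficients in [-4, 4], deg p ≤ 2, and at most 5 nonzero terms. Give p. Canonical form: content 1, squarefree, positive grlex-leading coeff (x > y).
3*x^2 - 3*x*y + 2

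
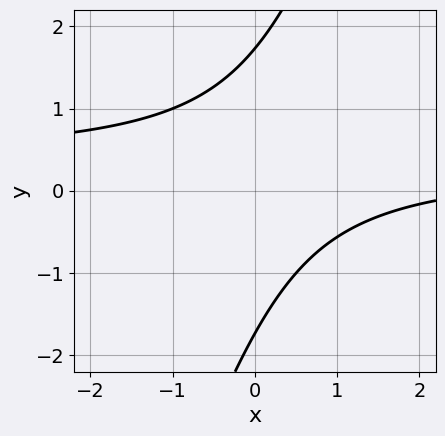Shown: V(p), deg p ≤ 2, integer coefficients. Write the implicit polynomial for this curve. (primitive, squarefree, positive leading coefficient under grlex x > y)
3*x*y - y^2 - x + 3

1. deg p = 2. A generic line meets the curve in up to 2 points.
2. Reading off the gridlines: the curve avoids every integer x-axis point in the box.
3. Solving for integer coefficients yields p as stated.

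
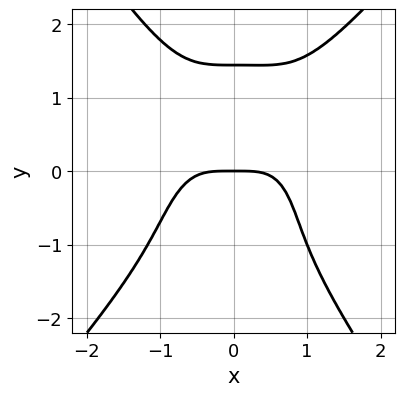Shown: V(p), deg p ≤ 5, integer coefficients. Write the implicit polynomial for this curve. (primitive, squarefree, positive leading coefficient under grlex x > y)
1. Degree: no degree-3 curve has this shape, so deg p = 4.
2. Checking where it meets the axes: it crosses the y-axis at the gridline y = 0; it crosses the x-axis at the gridline x = 0.
3. Matching integer coefficients to the picture gives p.

3*x^4 - x^3*y - y^4 + 3*y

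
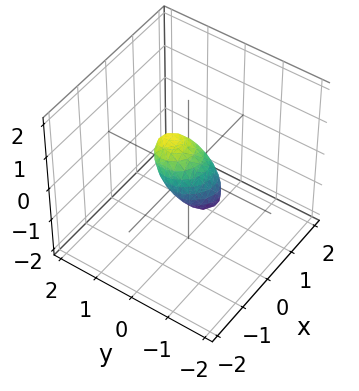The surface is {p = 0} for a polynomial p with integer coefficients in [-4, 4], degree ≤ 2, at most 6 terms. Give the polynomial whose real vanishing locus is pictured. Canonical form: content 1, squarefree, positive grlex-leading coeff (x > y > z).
1. The degree is 2 — the shape is more complex than any degree-1 surface.
2. The integer polynomial consistent with all of this is the stated p.

3*x^2 + x*y + 3*y^2 - 3*y*z + 2*z^2 - 1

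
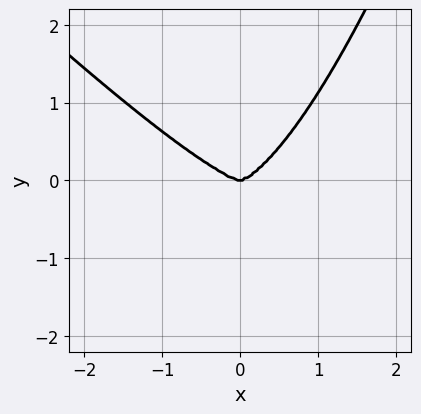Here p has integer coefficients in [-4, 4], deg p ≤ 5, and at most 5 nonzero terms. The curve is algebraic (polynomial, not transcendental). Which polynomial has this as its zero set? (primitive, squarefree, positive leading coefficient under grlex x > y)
2*x^4 + 2*x^3*y - 3*y^3

Degree: no degree-3 curve has this shape, so deg p = 4.
Against the integer gridlines: one y-axis crossing is at y = 0; it meets the x-axis at x = 0 (among the integer gridlines).
Together with the visible shape, these determine p as stated.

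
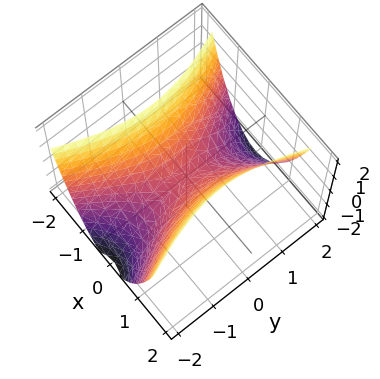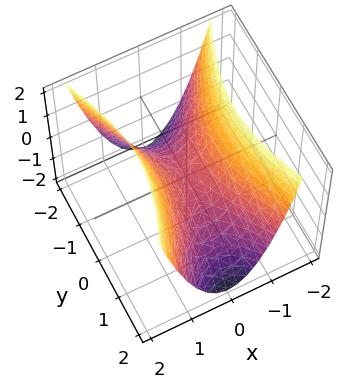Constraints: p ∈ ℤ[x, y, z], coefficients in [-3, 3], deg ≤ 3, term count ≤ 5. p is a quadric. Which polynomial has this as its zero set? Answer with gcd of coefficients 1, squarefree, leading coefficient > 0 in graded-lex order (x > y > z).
1. The degree is 2 — a saddle surface; a quadric.
2. Symmetries: it's symmetric under y → −y, forcing even powers of y; it's symmetric under x → −x, forcing even powers of x.
3. From the visible intercepts: one x-axis crossing is at x = 0; it meets the y-axis at y = 0 (among the integer gridlines); it meets the z-axis at z = 0 (among the integer gridlines).
4. These observations pin down the coefficients.

3*x^2 - y^2 - 2*z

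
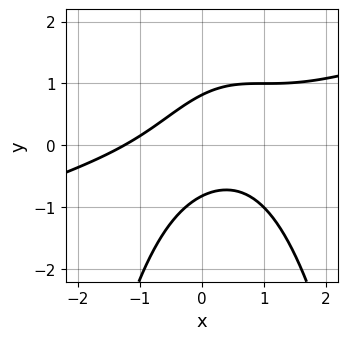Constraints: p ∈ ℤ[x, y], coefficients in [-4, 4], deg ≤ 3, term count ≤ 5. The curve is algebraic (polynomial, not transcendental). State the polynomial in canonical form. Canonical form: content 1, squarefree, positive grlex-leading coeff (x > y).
x^3 - 3*x^2*y + 3*x*y - 3*y^2 + 2

First, deg p = 3. A generic line meets the curve in up to 3 points.
Finally, the integer polynomial consistent with all of this is the stated p.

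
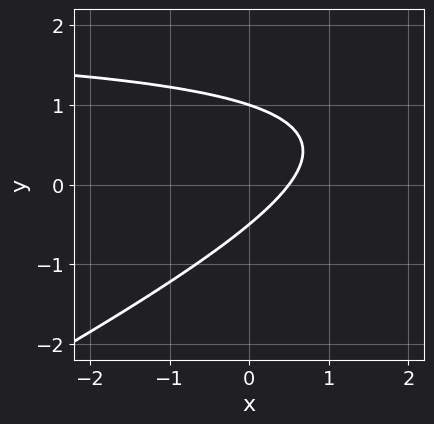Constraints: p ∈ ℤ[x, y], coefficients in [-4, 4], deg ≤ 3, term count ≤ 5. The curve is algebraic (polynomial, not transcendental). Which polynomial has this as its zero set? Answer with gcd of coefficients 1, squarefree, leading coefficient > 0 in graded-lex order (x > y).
x*y - 2*y^2 - 2*x + y + 1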